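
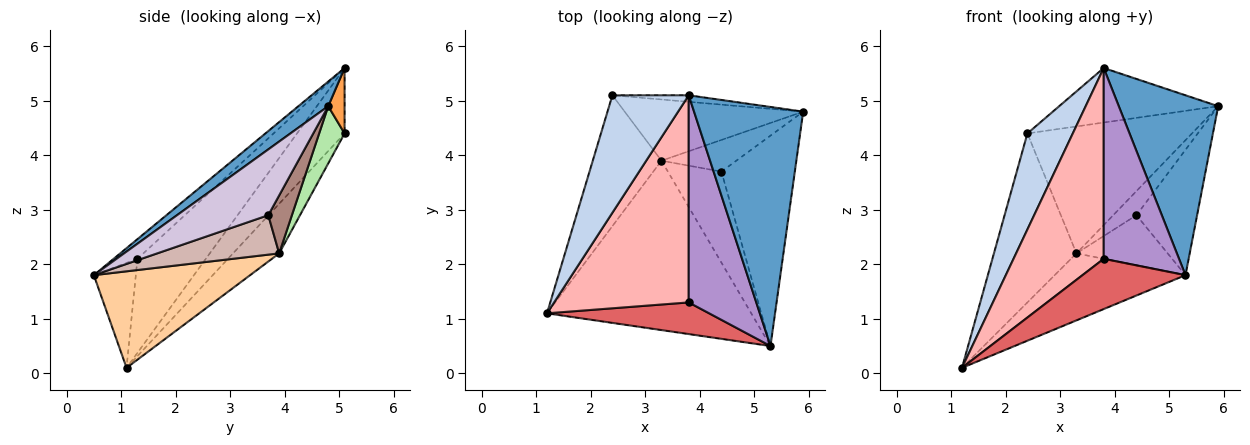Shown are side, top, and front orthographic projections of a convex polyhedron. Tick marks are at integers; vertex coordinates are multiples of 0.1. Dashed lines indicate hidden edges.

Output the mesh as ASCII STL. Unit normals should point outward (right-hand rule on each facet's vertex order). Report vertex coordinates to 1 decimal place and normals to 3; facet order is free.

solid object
 facet normal 0.178 -0.592 0.786
  outer loop
   vertex 3.8 5.1 5.6
   vertex 5.3 0.5 1.8
   vertex 5.9 4.8 4.9
  endloop
 endfacet
 facet normal -0.553 -0.528 0.645
  outer loop
   vertex 2.4 5.1 4.4
   vertex 1.2 1.1 0.1
   vertex 3.8 5.1 5.6
  endloop
 endfacet
 facet normal 0.102 0.988 -0.119
  outer loop
   vertex 2.4 5.1 4.4
   vertex 3.8 5.1 5.6
   vertex 5.9 4.8 4.9
  endloop
 endfacet
 facet normal 0.402 0.337 -0.851
  outer loop
   vertex 3.3 3.9 2.2
   vertex 5.3 0.5 1.8
   vertex 1.2 1.1 0.1
  endloop
 endfacet
 facet normal -0.404 0.723 -0.560
  outer loop
   vertex 3.3 3.9 2.2
   vertex 1.2 1.1 0.1
   vertex 2.4 5.1 4.4
  endloop
 endfacet
 facet normal 0.138 0.892 -0.430
  outer loop
   vertex 3.3 3.9 2.2
   vertex 2.4 5.1 4.4
   vertex 5.9 4.8 4.9
  endloop
 endfacet
 facet normal -0.326 -0.800 0.504
  outer loop
   vertex 3.8 1.3 2.1
   vertex 1.2 1.1 0.1
   vertex 5.3 0.5 1.8
  endloop
 endfacet
 facet normal -0.457 -0.603 0.654
  outer loop
   vertex 3.8 1.3 2.1
   vertex 3.8 5.1 5.6
   vertex 1.2 1.1 0.1
  endloop
 endfacet
 facet normal -0.209 -0.662 0.719
  outer loop
   vertex 3.8 1.3 2.1
   vertex 5.3 0.5 1.8
   vertex 3.8 5.1 5.6
  endloop
 endfacet
 facet normal 0.610 0.406 -0.681
  outer loop
   vertex 4.4 3.7 2.9
   vertex 5.9 4.8 4.9
   vertex 5.3 0.5 1.8
  endloop
 endfacet
 facet normal 0.525 0.516 -0.677
  outer loop
   vertex 4.4 3.7 2.9
   vertex 3.3 3.9 2.2
   vertex 5.9 4.8 4.9
  endloop
 endfacet
 facet normal 0.542 0.405 -0.736
  outer loop
   vertex 4.4 3.7 2.9
   vertex 5.3 0.5 1.8
   vertex 3.3 3.9 2.2
  endloop
 endfacet
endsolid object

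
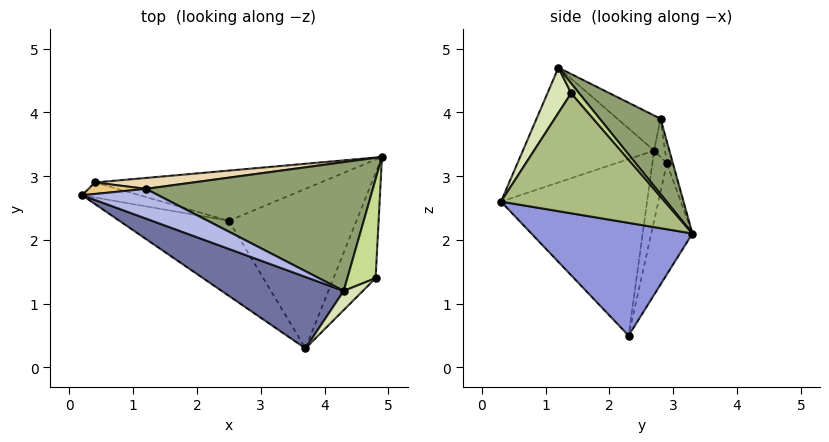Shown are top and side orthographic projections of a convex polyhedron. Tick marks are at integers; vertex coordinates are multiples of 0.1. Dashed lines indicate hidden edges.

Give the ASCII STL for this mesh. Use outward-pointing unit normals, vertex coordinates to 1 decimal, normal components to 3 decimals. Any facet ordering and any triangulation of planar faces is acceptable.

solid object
 facet normal -0.430 -0.779 0.457
  outer loop
   vertex 4.3 1.2 4.7
   vertex 0.2 2.7 3.4
   vertex 3.7 0.3 2.6
  endloop
 endfacet
 facet normal -0.582 -0.728 -0.361
  outer loop
   vertex 2.5 2.3 0.5
   vertex 3.7 0.3 2.6
   vertex 0.2 2.7 3.4
  endloop
 endfacet
 facet normal 0.617 -0.363 -0.698
  outer loop
   vertex 2.5 2.3 0.5
   vertex 4.9 3.3 2.1
   vertex 3.7 0.3 2.6
  endloop
 endfacet
 facet normal -0.394 -0.336 0.855
  outer loop
   vertex 1.2 2.8 3.9
   vertex 0.2 2.7 3.4
   vertex 4.3 1.2 4.7
  endloop
 endfacet
 facet normal 0.214 0.735 0.643
  outer loop
   vertex 1.2 2.8 3.9
   vertex 4.3 1.2 4.7
   vertex 4.9 3.3 2.1
  endloop
 endfacet
 facet normal 0.866 -0.397 -0.304
  outer loop
   vertex 4.8 1.4 4.3
   vertex 3.7 0.3 2.6
   vertex 4.9 3.3 2.1
  endloop
 endfacet
 facet normal 0.221 0.733 0.643
  outer loop
   vertex 4.8 1.4 4.3
   vertex 4.9 3.3 2.1
   vertex 4.3 1.2 4.7
  endloop
 endfacet
 facet normal 0.505 -0.836 0.214
  outer loop
   vertex 4.8 1.4 4.3
   vertex 4.3 1.2 4.7
   vertex 3.7 0.3 2.6
  endloop
 endfacet
 facet normal -0.766 0.139 -0.627
  outer loop
   vertex 0.4 2.9 3.2
   vertex 2.5 2.3 0.5
   vertex 0.2 2.7 3.4
  endloop
 endfacet
 facet normal -0.164 0.928 -0.334
  outer loop
   vertex 0.4 2.9 3.2
   vertex 4.9 3.3 2.1
   vertex 2.5 2.3 0.5
  endloop
 endfacet
 facet normal -0.324 0.811 0.487
  outer loop
   vertex 0.4 2.9 3.2
   vertex 0.2 2.7 3.4
   vertex 1.2 2.8 3.9
  endloop
 endfacet
 facet normal -0.041 0.981 0.188
  outer loop
   vertex 0.4 2.9 3.2
   vertex 1.2 2.8 3.9
   vertex 4.9 3.3 2.1
  endloop
 endfacet
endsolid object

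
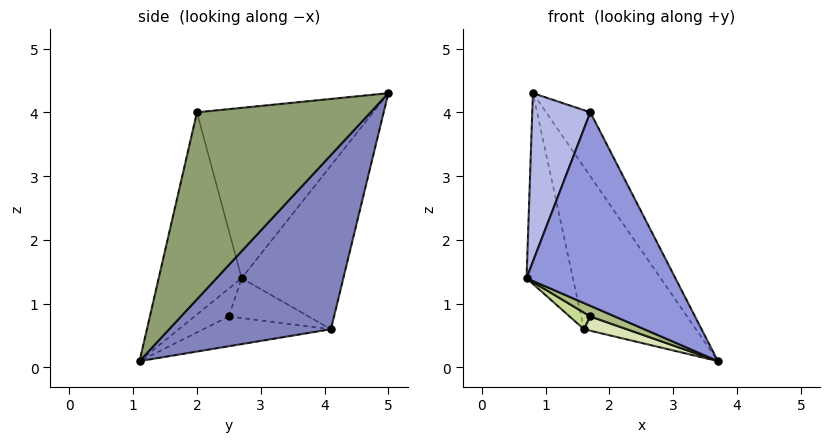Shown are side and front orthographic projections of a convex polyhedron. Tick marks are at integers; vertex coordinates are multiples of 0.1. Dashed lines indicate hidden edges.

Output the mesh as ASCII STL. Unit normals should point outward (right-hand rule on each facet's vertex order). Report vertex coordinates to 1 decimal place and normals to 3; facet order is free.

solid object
 facet normal -0.872 0.398 -0.285
  outer loop
   vertex 1.6 4.1 0.6
   vertex 0.7 2.7 1.4
   vertex 0.8 5.0 4.3
  endloop
 endfacet
 facet normal 0.822 0.569 0.039
  outer loop
   vertex 1.6 4.1 0.6
   vertex 0.8 5.0 4.3
   vertex 3.7 1.1 0.1
  endloop
 endfacet
 facet normal -0.486 -0.873 -0.048
  outer loop
   vertex 1.7 2.0 4.0
   vertex 0.7 2.7 1.4
   vertex 3.7 1.1 0.1
  endloop
 endfacet
 facet normal -0.914 -0.301 0.271
  outer loop
   vertex 1.7 2.0 4.0
   vertex 0.8 5.0 4.3
   vertex 0.7 2.7 1.4
  endloop
 endfacet
 facet normal 0.887 0.226 0.403
  outer loop
   vertex 1.7 2.0 4.0
   vertex 3.7 1.1 0.1
   vertex 0.8 5.0 4.3
  endloop
 endfacet
 facet normal -0.531 -0.379 -0.758
  outer loop
   vertex 1.7 2.5 0.8
   vertex 3.7 1.1 0.1
   vertex 0.7 2.7 1.4
  endloop
 endfacet
 facet normal -0.530 -0.138 -0.837
  outer loop
   vertex 1.7 2.5 0.8
   vertex 0.7 2.7 1.4
   vertex 1.6 4.1 0.6
  endloop
 endfacet
 facet normal -0.412 -0.138 -0.901
  outer loop
   vertex 1.7 2.5 0.8
   vertex 1.6 4.1 0.6
   vertex 3.7 1.1 0.1
  endloop
 endfacet
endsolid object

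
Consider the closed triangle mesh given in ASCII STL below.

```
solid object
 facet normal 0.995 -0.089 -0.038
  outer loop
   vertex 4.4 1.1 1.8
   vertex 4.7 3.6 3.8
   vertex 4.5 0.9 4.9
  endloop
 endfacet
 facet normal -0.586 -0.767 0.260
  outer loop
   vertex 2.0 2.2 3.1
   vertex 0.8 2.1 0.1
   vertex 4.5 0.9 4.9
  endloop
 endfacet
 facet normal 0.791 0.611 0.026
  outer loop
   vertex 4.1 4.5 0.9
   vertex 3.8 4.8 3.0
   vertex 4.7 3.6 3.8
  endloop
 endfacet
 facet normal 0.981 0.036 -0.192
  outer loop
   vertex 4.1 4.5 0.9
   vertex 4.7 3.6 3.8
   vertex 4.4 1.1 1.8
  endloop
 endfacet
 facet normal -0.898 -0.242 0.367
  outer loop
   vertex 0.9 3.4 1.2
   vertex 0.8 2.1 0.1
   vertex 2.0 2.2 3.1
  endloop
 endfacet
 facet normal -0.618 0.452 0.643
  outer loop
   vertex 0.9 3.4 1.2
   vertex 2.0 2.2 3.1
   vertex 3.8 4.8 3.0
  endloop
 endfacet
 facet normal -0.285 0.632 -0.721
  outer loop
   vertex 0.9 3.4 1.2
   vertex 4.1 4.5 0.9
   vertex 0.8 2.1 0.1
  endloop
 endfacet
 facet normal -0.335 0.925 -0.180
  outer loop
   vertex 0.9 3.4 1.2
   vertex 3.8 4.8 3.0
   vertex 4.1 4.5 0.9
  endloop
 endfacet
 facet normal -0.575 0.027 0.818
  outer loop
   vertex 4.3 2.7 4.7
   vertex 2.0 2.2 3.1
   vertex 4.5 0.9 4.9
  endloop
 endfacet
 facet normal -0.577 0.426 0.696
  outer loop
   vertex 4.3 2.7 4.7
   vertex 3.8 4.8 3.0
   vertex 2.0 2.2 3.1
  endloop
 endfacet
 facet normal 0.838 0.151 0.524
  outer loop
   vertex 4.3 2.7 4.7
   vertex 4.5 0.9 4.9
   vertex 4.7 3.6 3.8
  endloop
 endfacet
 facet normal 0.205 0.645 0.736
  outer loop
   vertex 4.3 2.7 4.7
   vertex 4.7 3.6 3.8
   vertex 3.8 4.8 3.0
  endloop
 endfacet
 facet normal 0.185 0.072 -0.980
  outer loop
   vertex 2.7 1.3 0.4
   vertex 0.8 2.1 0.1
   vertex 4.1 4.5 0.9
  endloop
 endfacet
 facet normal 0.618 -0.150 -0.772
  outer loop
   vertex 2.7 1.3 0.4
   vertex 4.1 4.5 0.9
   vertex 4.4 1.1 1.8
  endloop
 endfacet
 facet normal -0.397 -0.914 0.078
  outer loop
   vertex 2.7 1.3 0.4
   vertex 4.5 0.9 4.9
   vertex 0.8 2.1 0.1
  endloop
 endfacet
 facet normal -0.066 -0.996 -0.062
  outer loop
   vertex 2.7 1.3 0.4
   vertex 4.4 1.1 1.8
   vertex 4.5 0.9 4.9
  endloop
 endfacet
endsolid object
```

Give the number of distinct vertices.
10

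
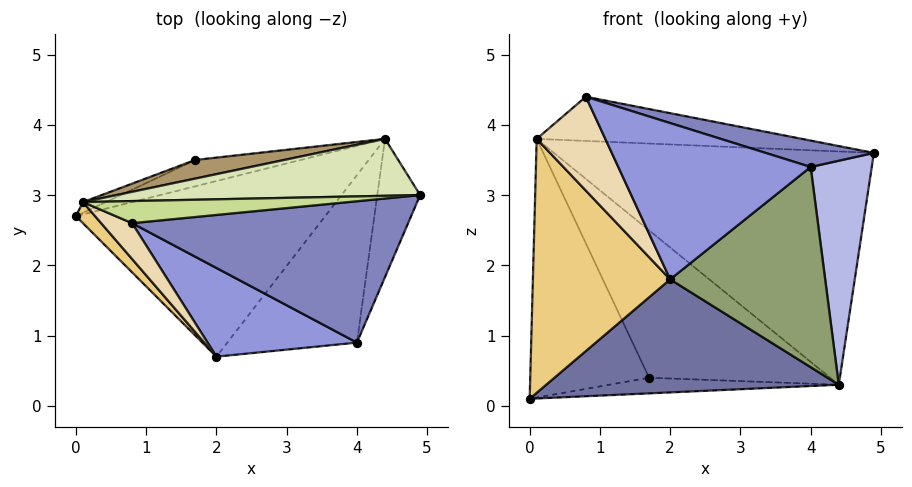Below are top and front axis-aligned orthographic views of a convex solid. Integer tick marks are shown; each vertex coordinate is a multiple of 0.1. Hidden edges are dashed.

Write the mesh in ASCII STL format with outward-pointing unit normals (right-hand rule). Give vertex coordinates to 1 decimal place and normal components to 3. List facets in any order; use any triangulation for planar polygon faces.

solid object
 facet normal 0.171 -0.533 -0.828
  outer loop
   vertex 4.4 3.8 0.3
   vertex 2.0 0.7 1.8
   vertex 0.0 2.7 0.1
  endloop
 endfacet
 facet normal 0.205 -0.180 0.962
  outer loop
   vertex 4.0 0.9 3.4
   vertex 4.9 3.0 3.6
   vertex 0.8 2.6 4.4
  endloop
 endfacet
 facet normal -0.294 -0.831 0.472
  outer loop
   vertex 4.0 0.9 3.4
   vertex 0.8 2.6 4.4
   vertex 2.0 0.7 1.8
  endloop
 endfacet
 facet normal 0.903 -0.366 -0.225
  outer loop
   vertex 4.0 0.9 3.4
   vertex 4.4 3.8 0.3
   vertex 4.9 3.0 3.6
  endloop
 endfacet
 facet normal 0.508 -0.661 -0.553
  outer loop
   vertex 4.0 0.9 3.4
   vertex 2.0 0.7 1.8
   vertex 4.4 3.8 0.3
  endloop
 endfacet
 facet normal -0.088 0.509 -0.856
  outer loop
   vertex 1.7 3.5 0.4
   vertex 4.4 3.8 0.3
   vertex 0.0 2.7 0.1
  endloop
 endfacet
 facet normal 0.000 0.894 0.447
  outer loop
   vertex 0.1 2.9 3.8
   vertex 0.8 2.6 4.4
   vertex 4.9 3.0 3.6
  endloop
 endfacet
 facet normal -0.010 0.971 0.237
  outer loop
   vertex 0.1 2.9 3.8
   vertex 4.9 3.0 3.6
   vertex 4.4 3.8 0.3
  endloop
 endfacet
 facet normal -0.105 0.987 0.125
  outer loop
   vertex 0.1 2.9 3.8
   vertex 4.4 3.8 0.3
   vertex 1.7 3.5 0.4
  endloop
 endfacet
 facet normal -0.420 0.907 -0.038
  outer loop
   vertex 0.1 2.9 3.8
   vertex 1.7 3.5 0.4
   vertex 0.0 2.7 0.1
  endloop
 endfacet
 facet normal -0.730 -0.682 0.057
  outer loop
   vertex 0.1 2.9 3.8
   vertex 0.0 2.7 0.1
   vertex 2.0 0.7 1.8
  endloop
 endfacet
 facet normal -0.577 -0.763 0.291
  outer loop
   vertex 0.1 2.9 3.8
   vertex 2.0 0.7 1.8
   vertex 0.8 2.6 4.4
  endloop
 endfacet
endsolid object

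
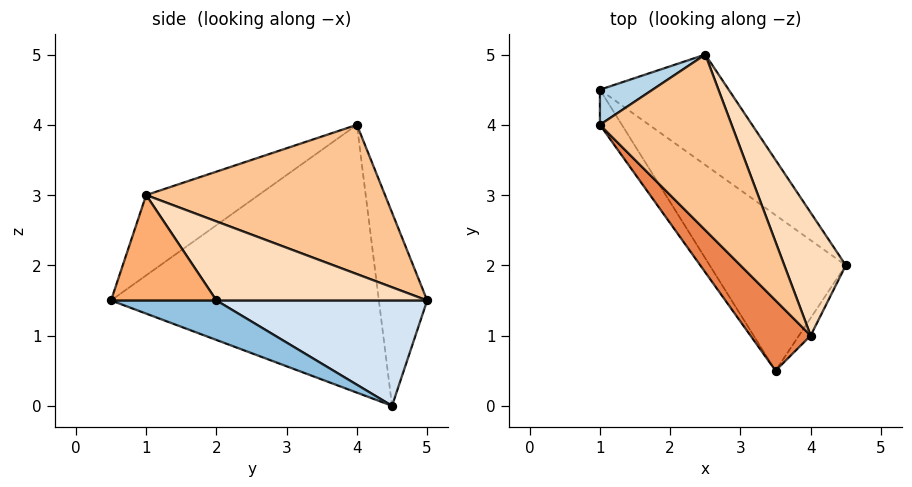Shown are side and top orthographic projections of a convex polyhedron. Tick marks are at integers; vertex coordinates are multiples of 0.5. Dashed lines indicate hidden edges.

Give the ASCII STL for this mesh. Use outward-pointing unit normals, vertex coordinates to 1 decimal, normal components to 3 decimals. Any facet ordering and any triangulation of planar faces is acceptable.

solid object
 facet normal -0.834 -0.547 -0.068
  outer loop
   vertex 1.0 4.5 0.0
   vertex 3.5 0.5 1.5
   vertex 1.0 4.0 4.0
  endloop
 endfacet
 facet normal 0.274 -0.183 -0.944
  outer loop
   vertex 1.0 4.5 0.0
   vertex 4.5 2.0 1.5
   vertex 3.5 0.5 1.5
  endloop
 endfacet
 facet normal -0.414 0.903 0.113
  outer loop
   vertex 2.5 5.0 1.5
   vertex 1.0 4.5 0.0
   vertex 1.0 4.0 4.0
  endloop
 endfacet
 facet normal 0.583 0.389 -0.713
  outer loop
   vertex 2.5 5.0 1.5
   vertex 4.5 2.0 1.5
   vertex 1.0 4.5 0.0
  endloop
 endfacet
 facet normal -0.566 -0.707 0.424
  outer loop
   vertex 4.0 1.0 3.0
   vertex 1.0 4.0 4.0
   vertex 3.5 0.5 1.5
  endloop
 endfacet
 facet normal 0.829 -0.552 -0.092
  outer loop
   vertex 4.0 1.0 3.0
   vertex 3.5 0.5 1.5
   vertex 4.5 2.0 1.5
  endloop
 endfacet
 facet normal 0.663 0.468 0.585
  outer loop
   vertex 4.0 1.0 3.0
   vertex 2.5 5.0 1.5
   vertex 1.0 4.0 4.0
  endloop
 endfacet
 facet normal 0.699 0.466 0.543
  outer loop
   vertex 4.0 1.0 3.0
   vertex 4.5 2.0 1.5
   vertex 2.5 5.0 1.5
  endloop
 endfacet
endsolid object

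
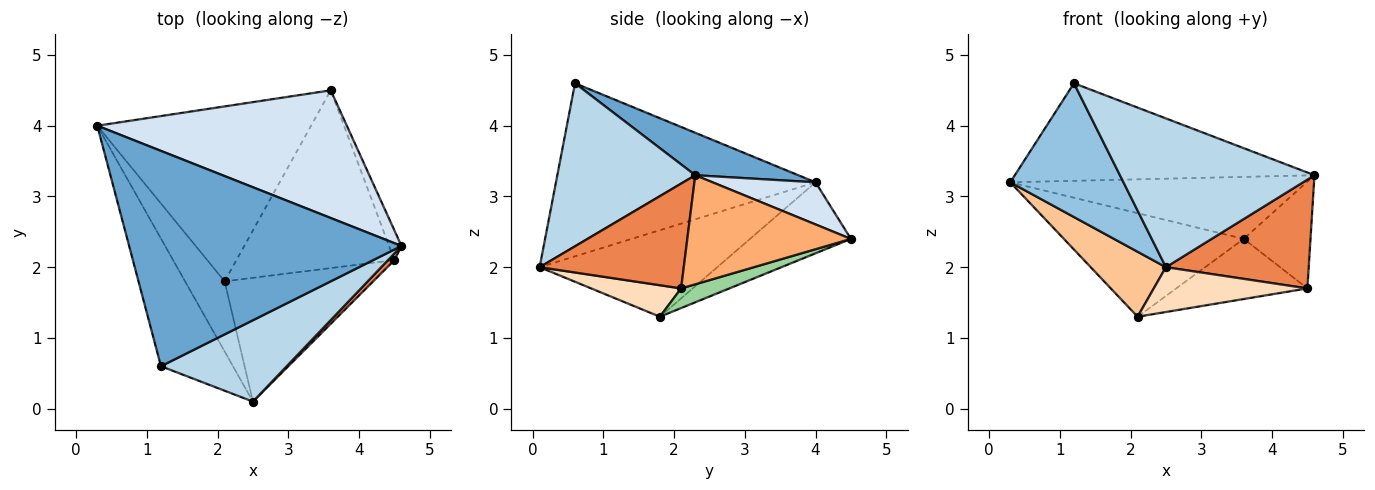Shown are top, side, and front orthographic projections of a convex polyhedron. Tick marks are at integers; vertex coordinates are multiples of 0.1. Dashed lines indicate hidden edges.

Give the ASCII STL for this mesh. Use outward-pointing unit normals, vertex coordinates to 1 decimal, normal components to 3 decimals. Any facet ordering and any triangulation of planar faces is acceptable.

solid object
 facet normal 0.141 0.409 0.902
  outer loop
   vertex 1.2 0.6 4.6
   vertex 4.6 2.3 3.3
   vertex 0.3 4.0 3.2
  endloop
 endfacet
 facet normal -0.856 -0.373 -0.356
  outer loop
   vertex 2.5 0.1 2.0
   vertex 1.2 0.6 4.6
   vertex 0.3 4.0 3.2
  endloop
 endfacet
 facet normal 0.528 -0.745 0.407
  outer loop
   vertex 2.5 0.1 2.0
   vertex 4.6 2.3 3.3
   vertex 1.2 0.6 4.6
  endloop
 endfacet
 facet normal 0.150 0.432 0.889
  outer loop
   vertex 3.6 4.5 2.4
   vertex 0.3 4.0 3.2
   vertex 4.6 2.3 3.3
  endloop
 endfacet
 facet normal 0.710 -0.703 0.044
  outer loop
   vertex 4.5 2.1 1.7
   vertex 4.6 2.3 3.3
   vertex 2.5 0.1 2.0
  endloop
 endfacet
 facet normal 0.921 0.376 -0.105
  outer loop
   vertex 4.5 2.1 1.7
   vertex 3.6 4.5 2.4
   vertex 4.6 2.3 3.3
  endloop
 endfacet
 facet normal -0.849 -0.359 -0.388
  outer loop
   vertex 2.1 1.8 1.3
   vertex 2.5 0.1 2.0
   vertex 0.3 4.0 3.2
  endloop
 endfacet
 facet normal 0.195 -0.334 -0.922
  outer loop
   vertex 2.1 1.8 1.3
   vertex 4.5 2.1 1.7
   vertex 2.5 0.1 2.0
  endloop
 endfacet
 facet normal -0.275 0.490 -0.827
  outer loop
   vertex 2.1 1.8 1.3
   vertex 0.3 4.0 3.2
   vertex 3.6 4.5 2.4
  endloop
 endfacet
 facet normal 0.117 0.318 -0.941
  outer loop
   vertex 2.1 1.8 1.3
   vertex 3.6 4.5 2.4
   vertex 4.5 2.1 1.7
  endloop
 endfacet
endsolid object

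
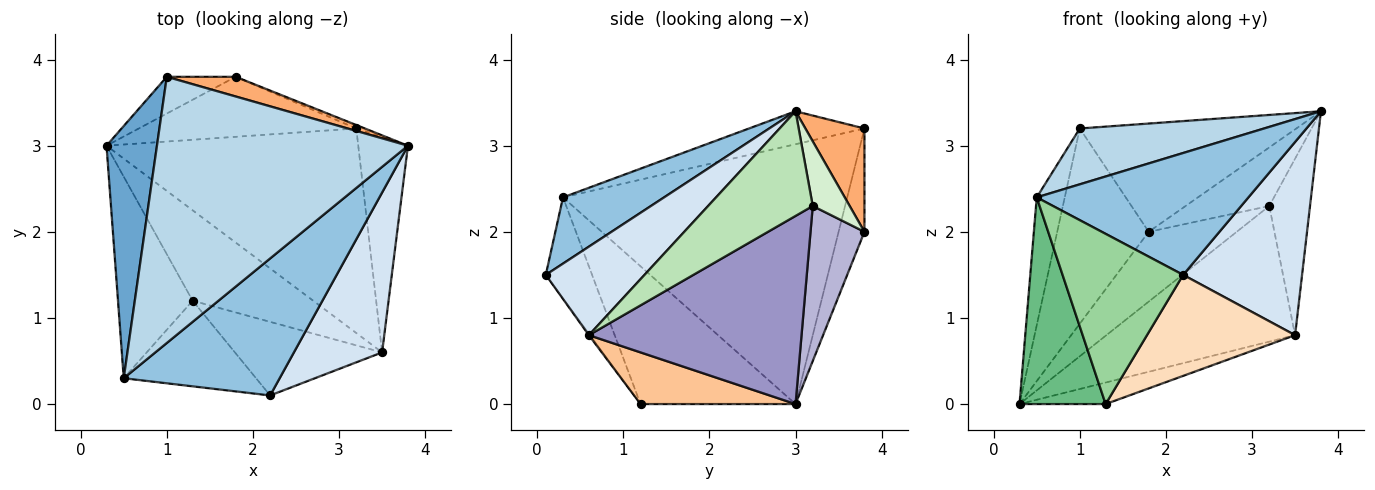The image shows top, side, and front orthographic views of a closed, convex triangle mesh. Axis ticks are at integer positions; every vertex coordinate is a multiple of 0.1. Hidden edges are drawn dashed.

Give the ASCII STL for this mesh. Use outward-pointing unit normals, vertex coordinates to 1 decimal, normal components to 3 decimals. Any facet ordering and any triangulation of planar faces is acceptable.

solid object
 facet normal -0.977 0.096 0.190
  outer loop
   vertex 0.5 0.3 2.4
   vertex 1.0 3.8 3.2
   vertex 0.3 3.0 0.0
  endloop
 endfacet
 facet normal 0.303 -0.633 0.712
  outer loop
   vertex 0.5 0.3 2.4
   vertex 2.2 0.1 1.5
   vertex 3.8 3.0 3.4
  endloop
 endfacet
 facet normal -0.128 -0.204 0.971
  outer loop
   vertex 0.5 0.3 2.4
   vertex 3.8 3.0 3.4
   vertex 1.0 3.8 3.2
  endloop
 endfacet
 facet normal 0.539 -0.649 0.537
  outer loop
   vertex 3.5 0.6 0.8
   vertex 3.8 3.0 3.4
   vertex 2.2 0.1 1.5
  endloop
 endfacet
 facet normal -0.267 0.947 -0.178
  outer loop
   vertex 1.8 3.8 2.0
   vertex 0.3 3.0 0.0
   vertex 1.0 3.8 3.2
  endloop
 endfacet
 facet normal 0.259 0.950 0.173
  outer loop
   vertex 1.8 3.8 2.0
   vertex 1.0 3.8 3.2
   vertex 3.8 3.0 3.4
  endloop
 endfacet
 facet normal 0.385 0.214 -0.898
  outer loop
   vertex 1.3 1.2 0.0
   vertex 0.3 3.0 0.0
   vertex 3.5 0.6 0.8
  endloop
 endfacet
 facet normal -0.006 -0.808 -0.589
  outer loop
   vertex 1.3 1.2 0.0
   vertex 3.5 0.6 0.8
   vertex 2.2 0.1 1.5
  endloop
 endfacet
 facet normal -0.790 -0.439 -0.428
  outer loop
   vertex 1.3 1.2 0.0
   vertex 0.5 0.3 2.4
   vertex 0.3 3.0 0.0
  endloop
 endfacet
 facet normal -0.324 -0.845 -0.425
  outer loop
   vertex 1.3 1.2 0.0
   vertex 2.2 0.1 1.5
   vertex 0.5 0.3 2.4
  endloop
 endfacet
 facet normal 0.852 0.332 -0.405
  outer loop
   vertex 3.2 3.2 2.3
   vertex 3.8 3.0 3.4
   vertex 3.5 0.6 0.8
  endloop
 endfacet
 facet normal 0.403 0.914 -0.054
  outer loop
   vertex 3.2 3.2 2.3
   vertex 1.8 3.8 2.0
   vertex 3.8 3.0 3.4
  endloop
 endfacet
 facet normal 0.529 0.469 -0.707
  outer loop
   vertex 3.2 3.2 2.3
   vertex 3.5 0.6 0.8
   vertex 0.3 3.0 0.0
  endloop
 endfacet
 facet normal 0.421 0.688 -0.591
  outer loop
   vertex 3.2 3.2 2.3
   vertex 0.3 3.0 0.0
   vertex 1.8 3.8 2.0
  endloop
 endfacet
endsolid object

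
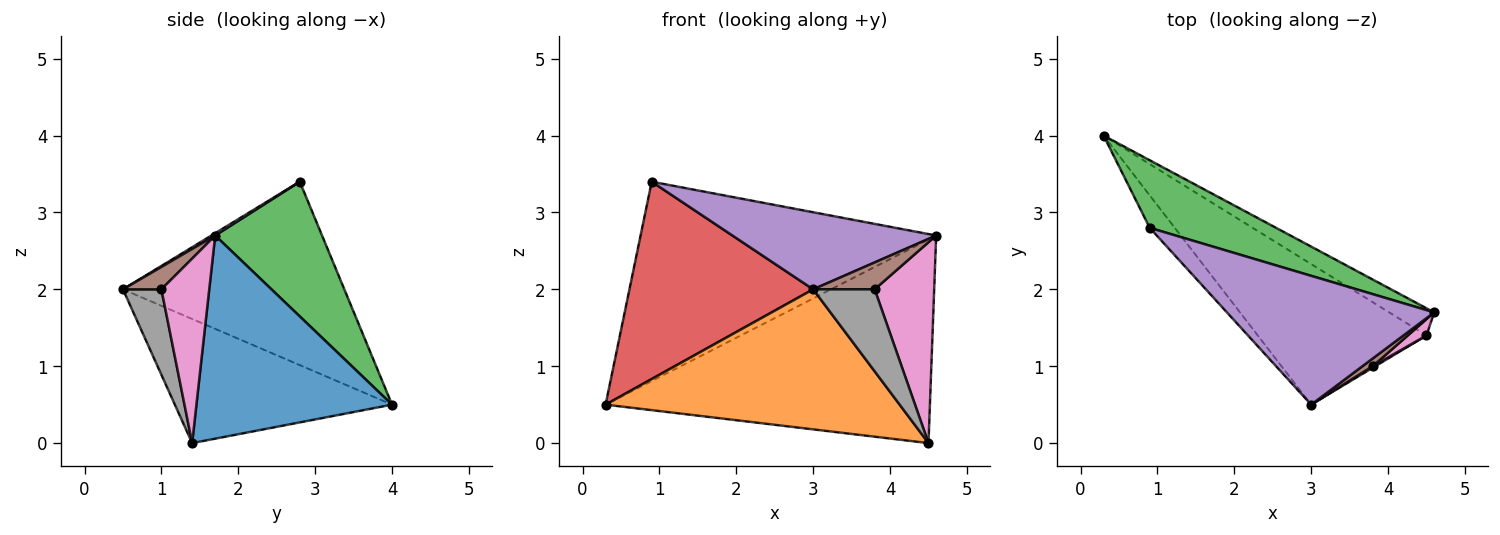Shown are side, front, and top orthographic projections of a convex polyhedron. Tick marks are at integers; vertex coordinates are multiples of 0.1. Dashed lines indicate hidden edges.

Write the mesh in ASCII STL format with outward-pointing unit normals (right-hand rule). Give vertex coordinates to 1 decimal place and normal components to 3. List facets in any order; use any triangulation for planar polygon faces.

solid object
 facet normal 0.513 0.851 -0.114
  outer loop
   vertex 4.5 1.4 0.0
   vertex 0.3 4.0 0.5
   vertex 4.6 1.7 2.7
  endloop
 endfacet
 facet normal -0.462 -0.626 -0.628
  outer loop
   vertex 4.5 1.4 0.0
   vertex 3.0 0.5 2.0
   vertex 0.3 4.0 0.5
  endloop
 endfacet
 facet normal 0.324 0.896 0.304
  outer loop
   vertex 0.9 2.8 3.4
   vertex 4.6 1.7 2.7
   vertex 0.3 4.0 0.5
  endloop
 endfacet
 facet normal -0.765 -0.635 -0.104
  outer loop
   vertex 0.9 2.8 3.4
   vertex 0.3 4.0 0.5
   vertex 3.0 0.5 2.0
  endloop
 endfacet
 facet normal 0.010 -0.513 0.858
  outer loop
   vertex 0.9 2.8 3.4
   vertex 3.0 0.5 2.0
   vertex 4.6 1.7 2.7
  endloop
 endfacet
 facet normal 0.515 -0.824 0.235
  outer loop
   vertex 3.8 1.0 2.0
   vertex 4.6 1.7 2.7
   vertex 3.0 0.5 2.0
  endloop
 endfacet
 facet normal 0.625 -0.778 0.063
  outer loop
   vertex 3.8 1.0 2.0
   vertex 4.5 1.4 0.0
   vertex 4.6 1.7 2.7
  endloop
 endfacet
 facet normal 0.530 -0.848 0.016
  outer loop
   vertex 3.8 1.0 2.0
   vertex 3.0 0.5 2.0
   vertex 4.5 1.4 0.0
  endloop
 endfacet
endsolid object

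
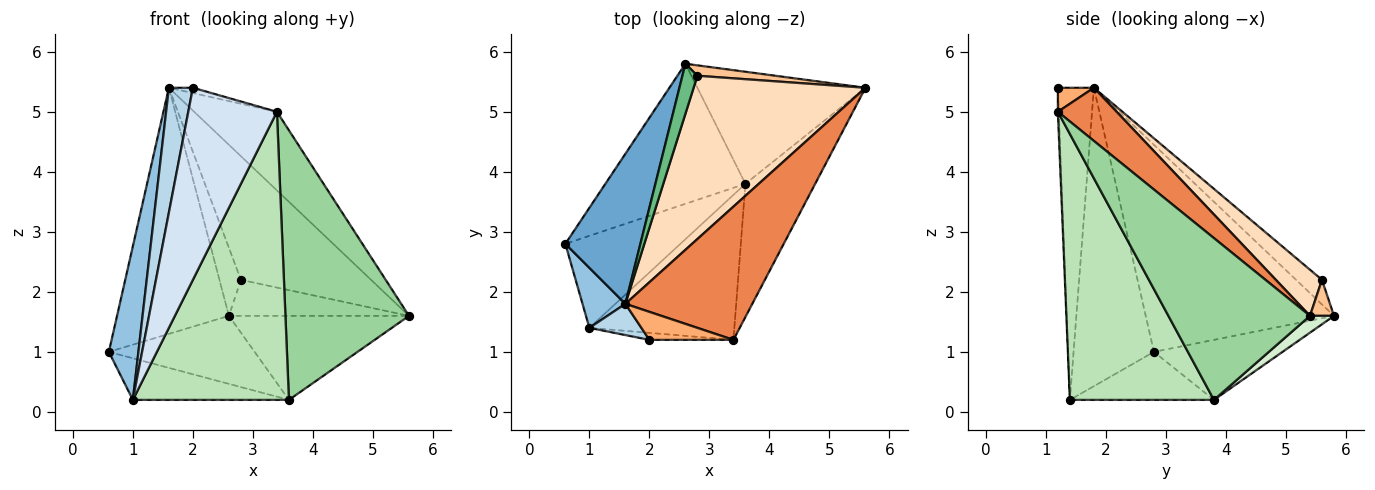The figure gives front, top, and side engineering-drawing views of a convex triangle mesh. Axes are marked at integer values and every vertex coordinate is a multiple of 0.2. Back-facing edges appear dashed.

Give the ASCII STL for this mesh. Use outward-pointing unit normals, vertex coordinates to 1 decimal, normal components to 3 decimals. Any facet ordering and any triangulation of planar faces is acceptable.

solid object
 facet normal -0.821 0.488 0.297
  outer loop
   vertex 1.6 1.8 5.4
   vertex 2.6 5.8 1.6
   vertex 0.6 2.8 1.0
  endloop
 endfacet
 facet normal -0.930 -0.342 0.134
  outer loop
   vertex 1.6 1.8 5.4
   vertex 0.6 2.8 1.0
   vertex 1.0 1.4 0.2
  endloop
 endfacet
 facet normal -0.824 -0.549 0.137
  outer loop
   vertex 1.6 1.8 5.4
   vertex 1.0 1.4 0.2
   vertex 2.0 1.2 5.4
  endloop
 endfacet
 facet normal -0.010 -0.999 -0.036
  outer loop
   vertex 3.4 1.2 5.0
   vertex 2.0 1.2 5.4
   vertex 1.0 1.4 0.2
  endloop
 endfacet
 facet normal 0.339 0.478 0.810
  outer loop
   vertex 3.4 1.2 5.0
   vertex 5.6 5.4 1.6
   vertex 1.6 1.8 5.4
  endloop
 endfacet
 facet normal 0.270 0.180 0.946
  outer loop
   vertex 3.4 1.2 5.0
   vertex 1.6 1.8 5.4
   vertex 2.0 1.2 5.4
  endloop
 endfacet
 facet normal 0.127 0.953 0.275
  outer loop
   vertex 2.8 5.6 2.2
   vertex 5.6 5.4 1.6
   vertex 2.6 5.8 1.6
  endloop
 endfacet
 facet normal 0.209 0.590 0.780
  outer loop
   vertex 2.8 5.6 2.2
   vertex 1.6 1.8 5.4
   vertex 5.6 5.4 1.6
  endloop
 endfacet
 facet normal -0.697 0.578 0.425
  outer loop
   vertex 2.8 5.6 2.2
   vertex 2.6 5.8 1.6
   vertex 1.6 1.8 5.4
  endloop
 endfacet
 facet normal 0.717 -0.625 -0.309
  outer loop
   vertex 3.6 3.8 0.2
   vertex 5.6 5.4 1.6
   vertex 3.4 1.2 5.0
  endloop
 endfacet
 facet normal 0.636 -0.689 -0.347
  outer loop
   vertex 3.6 3.8 0.2
   vertex 3.4 1.2 5.0
   vertex 1.0 1.4 0.2
  endloop
 endfacet
 facet normal 0.080 0.598 -0.797
  outer loop
   vertex 3.6 3.8 0.2
   vertex 2.6 5.8 1.6
   vertex 5.6 5.4 1.6
  endloop
 endfacet
 facet normal -0.360 0.408 -0.839
  outer loop
   vertex 3.6 3.8 0.2
   vertex 0.6 2.8 1.0
   vertex 2.6 5.8 1.6
  endloop
 endfacet
 facet normal -0.355 0.385 -0.852
  outer loop
   vertex 3.6 3.8 0.2
   vertex 1.0 1.4 0.2
   vertex 0.6 2.8 1.0
  endloop
 endfacet
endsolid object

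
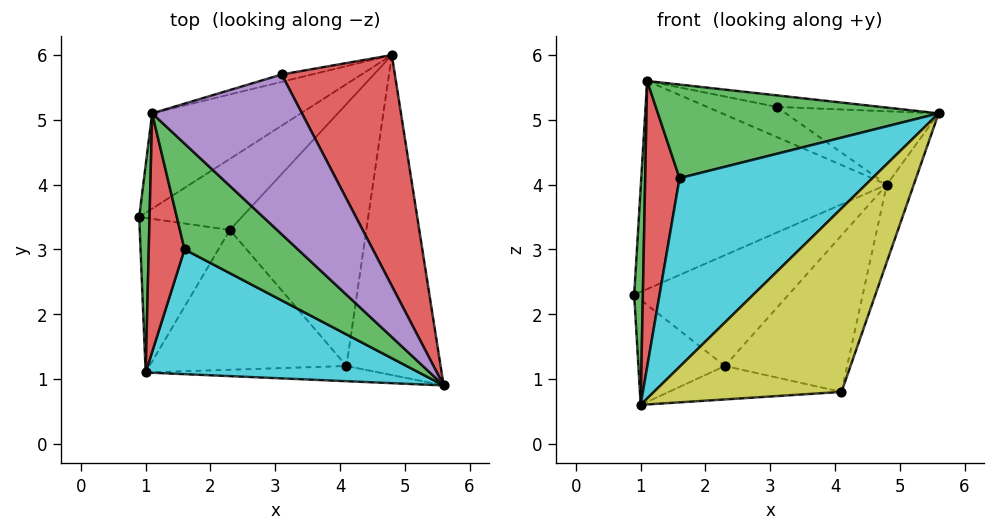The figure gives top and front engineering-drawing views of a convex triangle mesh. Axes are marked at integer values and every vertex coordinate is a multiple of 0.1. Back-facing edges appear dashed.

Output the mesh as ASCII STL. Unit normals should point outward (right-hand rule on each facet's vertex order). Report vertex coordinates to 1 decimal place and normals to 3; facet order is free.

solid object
 facet normal -0.372 0.844 -0.387
  outer loop
   vertex 1.1 5.1 5.6
   vertex 4.8 6.0 4.0
   vertex 0.9 3.5 2.3
  endloop
 endfacet
 facet normal 0.943 0.078 -0.323
  outer loop
   vertex 4.1 1.2 0.8
   vertex 4.8 6.0 4.0
   vertex 5.6 0.9 5.1
  endloop
 endfacet
 facet normal -0.472 -0.584 0.660
  outer loop
   vertex 1.6 3.0 4.1
   vertex 5.6 0.9 5.1
   vertex 1.1 5.1 5.6
  endloop
 endfacet
 facet normal 0.527 0.257 0.810
  outer loop
   vertex 3.1 5.7 5.2
   vertex 5.6 0.9 5.1
   vertex 4.8 6.0 4.0
  endloop
 endfacet
 facet normal 0.175 0.071 0.982
  outer loop
   vertex 3.1 5.7 5.2
   vertex 1.1 5.1 5.6
   vertex 5.6 0.9 5.1
  endloop
 endfacet
 facet normal -0.321 0.920 -0.225
  outer loop
   vertex 3.1 5.7 5.2
   vertex 4.8 6.0 4.0
   vertex 1.1 5.1 5.6
  endloop
 endfacet
 facet normal -0.291 0.805 -0.517
  outer loop
   vertex 2.3 3.3 1.2
   vertex 0.9 3.5 2.3
   vertex 4.8 6.0 4.0
  endloop
 endfacet
 facet normal 0.377 0.475 -0.795
  outer loop
   vertex 2.3 3.3 1.2
   vertex 4.8 6.0 4.0
   vertex 4.1 1.2 0.8
  endloop
 endfacet
 facet normal 0.037 -0.996 -0.083
  outer loop
   vertex 1.0 1.1 0.6
   vertex 4.1 1.2 0.8
   vertex 5.6 0.9 5.1
  endloop
 endfacet
 facet normal -0.499 -0.723 0.478
  outer loop
   vertex 1.0 1.1 0.6
   vertex 5.6 0.9 5.1
   vertex 1.6 3.0 4.1
  endloop
 endfacet
 facet normal -0.495 0.488 -0.719
  outer loop
   vertex 1.0 1.1 0.6
   vertex 0.9 3.5 2.3
   vertex 2.3 3.3 1.2
  endloop
 endfacet
 facet normal 0.055 0.232 -0.971
  outer loop
   vertex 1.0 1.1 0.6
   vertex 2.3 3.3 1.2
   vertex 4.1 1.2 0.8
  endloop
 endfacet
 facet normal -0.984 -0.127 0.121
  outer loop
   vertex 1.0 1.1 0.6
   vertex 1.1 5.1 5.6
   vertex 0.9 3.5 2.3
  endloop
 endfacet
 facet normal -0.794 -0.467 0.390
  outer loop
   vertex 1.0 1.1 0.6
   vertex 1.6 3.0 4.1
   vertex 1.1 5.1 5.6
  endloop
 endfacet
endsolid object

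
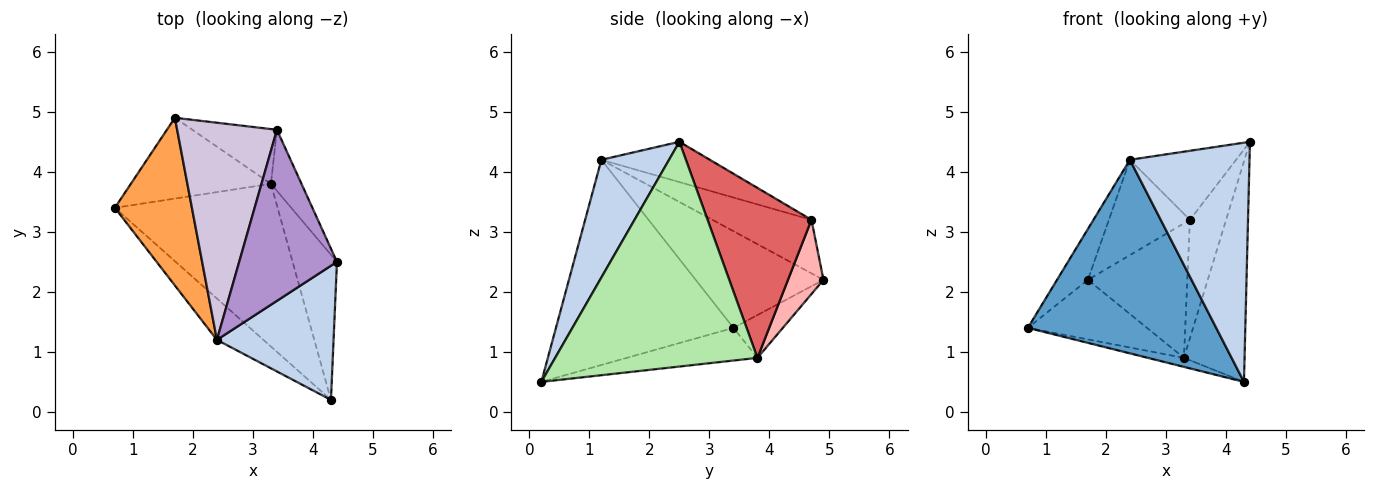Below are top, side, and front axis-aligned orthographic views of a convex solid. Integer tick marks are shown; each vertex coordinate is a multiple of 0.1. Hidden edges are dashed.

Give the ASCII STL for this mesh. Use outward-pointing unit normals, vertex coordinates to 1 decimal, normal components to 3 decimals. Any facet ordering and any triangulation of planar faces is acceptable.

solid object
 facet normal -0.678 -0.719 -0.154
  outer loop
   vertex 2.4 1.2 4.2
   vertex 0.7 3.4 1.4
   vertex 4.3 0.2 0.5
  endloop
 endfacet
 facet normal 0.443 -0.782 0.439
  outer loop
   vertex 2.4 1.2 4.2
   vertex 4.3 0.2 0.5
   vertex 4.4 2.5 4.5
  endloop
 endfacet
 facet normal -0.768 0.186 0.612
  outer loop
   vertex 2.4 1.2 4.2
   vertex 1.7 4.9 2.2
   vertex 0.7 3.4 1.4
  endloop
 endfacet
 facet normal -0.197 0.054 -0.979
  outer loop
   vertex 3.3 3.8 0.9
   vertex 4.3 0.2 0.5
   vertex 0.7 3.4 1.4
  endloop
 endfacet
 facet normal -0.239 0.576 -0.782
  outer loop
   vertex 3.3 3.8 0.9
   vertex 0.7 3.4 1.4
   vertex 1.7 4.9 2.2
  endloop
 endfacet
 facet normal 0.941 0.282 -0.186
  outer loop
   vertex 3.3 3.8 0.9
   vertex 4.4 2.5 4.5
   vertex 4.3 0.2 0.5
  endloop
 endfacet
 facet normal 0.931 0.324 -0.167
  outer loop
   vertex 3.4 4.7 3.2
   vertex 4.4 2.5 4.5
   vertex 3.3 3.8 0.9
  endloop
 endfacet
 facet normal 0.314 0.879 -0.358
  outer loop
   vertex 3.4 4.7 3.2
   vertex 3.3 3.8 0.9
   vertex 1.7 4.9 2.2
  endloop
 endfacet
 facet normal -0.357 0.350 0.866
  outer loop
   vertex 3.4 4.7 3.2
   vertex 2.4 1.2 4.2
   vertex 4.4 2.5 4.5
  endloop
 endfacet
 facet normal -0.441 0.361 0.822
  outer loop
   vertex 3.4 4.7 3.2
   vertex 1.7 4.9 2.2
   vertex 2.4 1.2 4.2
  endloop
 endfacet
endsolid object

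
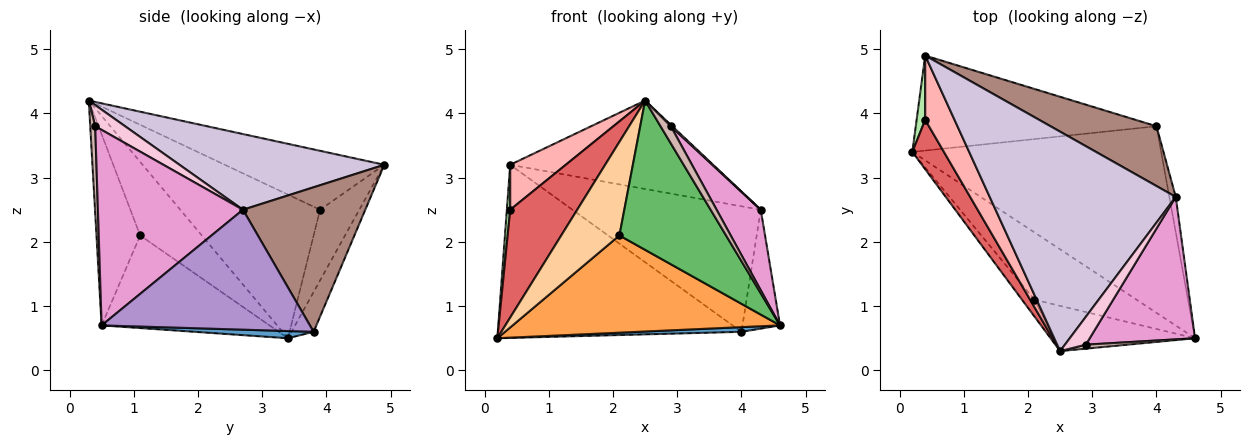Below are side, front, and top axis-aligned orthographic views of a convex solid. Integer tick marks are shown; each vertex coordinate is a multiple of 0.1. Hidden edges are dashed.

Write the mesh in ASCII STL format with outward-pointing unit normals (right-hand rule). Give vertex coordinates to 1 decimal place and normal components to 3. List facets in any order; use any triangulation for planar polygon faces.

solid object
 facet normal 0.029 -0.025 -0.999
  outer loop
   vertex 4.0 3.8 0.6
   vertex 4.6 0.5 0.7
   vertex 0.2 3.4 0.5
  endloop
 endfacet
 facet normal -0.079 0.874 -0.480
  outer loop
   vertex 4.0 3.8 0.6
   vertex 0.2 3.4 0.5
   vertex 0.4 4.9 3.2
  endloop
 endfacet
 facet normal -0.459 -0.731 -0.506
  outer loop
   vertex 2.1 1.1 2.1
   vertex 0.2 3.4 0.5
   vertex 4.6 0.5 0.7
  endloop
 endfacet
 facet normal -0.722 -0.681 -0.122
  outer loop
   vertex 2.1 1.1 2.1
   vertex 2.5 0.3 4.2
   vertex 0.2 3.4 0.5
  endloop
 endfacet
 facet normal -0.365 -0.891 -0.270
  outer loop
   vertex 2.1 1.1 2.1
   vertex 4.6 0.5 0.7
   vertex 2.5 0.3 4.2
  endloop
 endfacet
 facet normal -0.989 -0.084 0.120
  outer loop
   vertex 0.4 3.9 2.5
   vertex 0.4 4.9 3.2
   vertex 0.2 3.4 0.5
  endloop
 endfacet
 facet normal -0.884 -0.424 0.194
  outer loop
   vertex 0.4 3.9 2.5
   vertex 0.2 3.4 0.5
   vertex 2.5 0.3 4.2
  endloop
 endfacet
 facet normal -0.855 -0.298 0.425
  outer loop
   vertex 0.4 3.9 2.5
   vertex 2.5 0.3 4.2
   vertex 0.4 4.9 3.2
  endloop
 endfacet
 facet normal 0.983 0.177 -0.053
  outer loop
   vertex 4.3 2.7 2.5
   vertex 4.6 0.5 0.7
   vertex 4.0 3.8 0.6
  endloop
 endfacet
 facet normal 0.353 0.350 0.868
  outer loop
   vertex 4.3 2.7 2.5
   vertex 0.4 4.9 3.2
   vertex 2.5 0.3 4.2
  endloop
 endfacet
 facet normal 0.506 0.779 0.371
  outer loop
   vertex 4.3 2.7 2.5
   vertex 4.0 3.8 0.6
   vertex 0.4 4.9 3.2
  endloop
 endfacet
 facet normal 0.425 -0.882 0.205
  outer loop
   vertex 2.9 0.4 3.8
   vertex 2.5 0.3 4.2
   vertex 4.6 0.5 0.7
  endloop
 endfacet
 facet normal 0.850 -0.259 0.458
  outer loop
   vertex 2.9 0.4 3.8
   vertex 4.6 0.5 0.7
   vertex 4.3 2.7 2.5
  endloop
 endfacet
 facet normal 0.711 -0.036 0.702
  outer loop
   vertex 2.9 0.4 3.8
   vertex 4.3 2.7 2.5
   vertex 2.5 0.3 4.2
  endloop
 endfacet
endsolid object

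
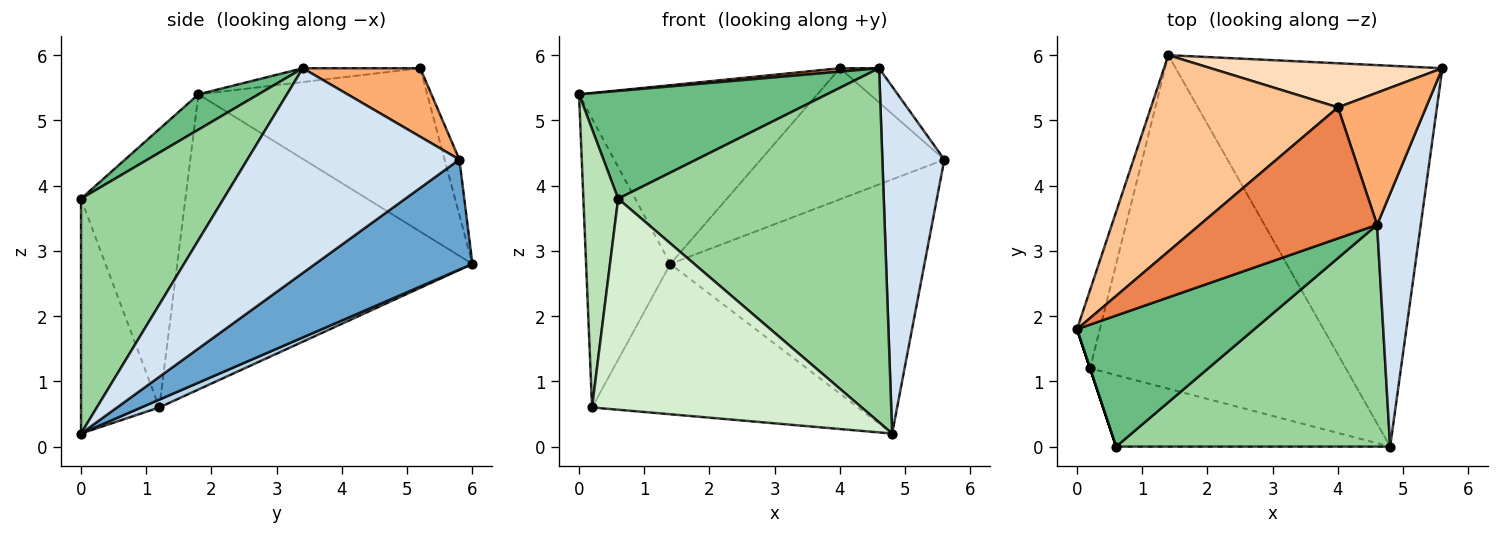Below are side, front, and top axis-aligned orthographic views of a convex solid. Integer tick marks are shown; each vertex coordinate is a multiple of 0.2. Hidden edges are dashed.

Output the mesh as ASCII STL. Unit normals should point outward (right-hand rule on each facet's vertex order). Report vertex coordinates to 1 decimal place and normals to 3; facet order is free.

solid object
 facet normal 0.325 0.525 -0.787
  outer loop
   vertex 1.4 6.0 2.8
   vertex 5.6 5.8 4.4
   vertex 4.8 0.0 0.2
  endloop
 endfacet
 facet normal -0.959 0.274 -0.074
  outer loop
   vertex 0.2 1.2 0.6
   vertex 0.0 1.8 5.4
   vertex 1.4 6.0 2.8
  endloop
 endfacet
 facet normal 0.028 0.411 -0.911
  outer loop
   vertex 0.2 1.2 0.6
   vertex 1.4 6.0 2.8
   vertex 4.8 0.0 0.2
  endloop
 endfacet
 facet normal 0.940 -0.275 0.200
  outer loop
   vertex 4.6 3.4 5.8
   vertex 4.8 0.0 0.2
   vertex 5.6 5.8 4.4
  endloop
 endfacet
 facet normal -0.078 -0.026 0.997
  outer loop
   vertex 4.0 5.2 5.8
   vertex 0.0 1.8 5.4
   vertex 4.6 3.4 5.8
  endloop
 endfacet
 facet normal 0.601 0.200 0.773
  outer loop
   vertex 4.0 5.2 5.8
   vertex 4.6 3.4 5.8
   vertex 5.6 5.8 4.4
  endloop
 endfacet
 facet normal -0.543 0.565 0.621
  outer loop
   vertex 4.0 5.2 5.8
   vertex 1.4 6.0 2.8
   vertex 0.0 1.8 5.4
  endloop
 endfacet
 facet normal -0.076 0.945 0.318
  outer loop
   vertex 4.0 5.2 5.8
   vertex 5.6 5.8 4.4
   vertex 1.4 6.0 2.8
  endloop
 endfacet
 facet normal 0.152 -0.628 0.763
  outer loop
   vertex 0.6 0.0 3.8
   vertex 4.6 3.4 5.8
   vertex 0.0 1.8 5.4
  endloop
 endfacet
 facet normal 0.414 -0.771 0.483
  outer loop
   vertex 0.6 0.0 3.8
   vertex 4.8 0.0 0.2
   vertex 4.6 3.4 5.8
  endloop
 endfacet
 facet normal -0.949 -0.316 0.000
  outer loop
   vertex 0.6 0.0 3.8
   vertex 0.0 1.8 5.4
   vertex 0.2 1.2 0.6
  endloop
 endfacet
 facet normal -0.265 -0.913 -0.309
  outer loop
   vertex 0.6 0.0 3.8
   vertex 0.2 1.2 0.6
   vertex 4.8 0.0 0.2
  endloop
 endfacet
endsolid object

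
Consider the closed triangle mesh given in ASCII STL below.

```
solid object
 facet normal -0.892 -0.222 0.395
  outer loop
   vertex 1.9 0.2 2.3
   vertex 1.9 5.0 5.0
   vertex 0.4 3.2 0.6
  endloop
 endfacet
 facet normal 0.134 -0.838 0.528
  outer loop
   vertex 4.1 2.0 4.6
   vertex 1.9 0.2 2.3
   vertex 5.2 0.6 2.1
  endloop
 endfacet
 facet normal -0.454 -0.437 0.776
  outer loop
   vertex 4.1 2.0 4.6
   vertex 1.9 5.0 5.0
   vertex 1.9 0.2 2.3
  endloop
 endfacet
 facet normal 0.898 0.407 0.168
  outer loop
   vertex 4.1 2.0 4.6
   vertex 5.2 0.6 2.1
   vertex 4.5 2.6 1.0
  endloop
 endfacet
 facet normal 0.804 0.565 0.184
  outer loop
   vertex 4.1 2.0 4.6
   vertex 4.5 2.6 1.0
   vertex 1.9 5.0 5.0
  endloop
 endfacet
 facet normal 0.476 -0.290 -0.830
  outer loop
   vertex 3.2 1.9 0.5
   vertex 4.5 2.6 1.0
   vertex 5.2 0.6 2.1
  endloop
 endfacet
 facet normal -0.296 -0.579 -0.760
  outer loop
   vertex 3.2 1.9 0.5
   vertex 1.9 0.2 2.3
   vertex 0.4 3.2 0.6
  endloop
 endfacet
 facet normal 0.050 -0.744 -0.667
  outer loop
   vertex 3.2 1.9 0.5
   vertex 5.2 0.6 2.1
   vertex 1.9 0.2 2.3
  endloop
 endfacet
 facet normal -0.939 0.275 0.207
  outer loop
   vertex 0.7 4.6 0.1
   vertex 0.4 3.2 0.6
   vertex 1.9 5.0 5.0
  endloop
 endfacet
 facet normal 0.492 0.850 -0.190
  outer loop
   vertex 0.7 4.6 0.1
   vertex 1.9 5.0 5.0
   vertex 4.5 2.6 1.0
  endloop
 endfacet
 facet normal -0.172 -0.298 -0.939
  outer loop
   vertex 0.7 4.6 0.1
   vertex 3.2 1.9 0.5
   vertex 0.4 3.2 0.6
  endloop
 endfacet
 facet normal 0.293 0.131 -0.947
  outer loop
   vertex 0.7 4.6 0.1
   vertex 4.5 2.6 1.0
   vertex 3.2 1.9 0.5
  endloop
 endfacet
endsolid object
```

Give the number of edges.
18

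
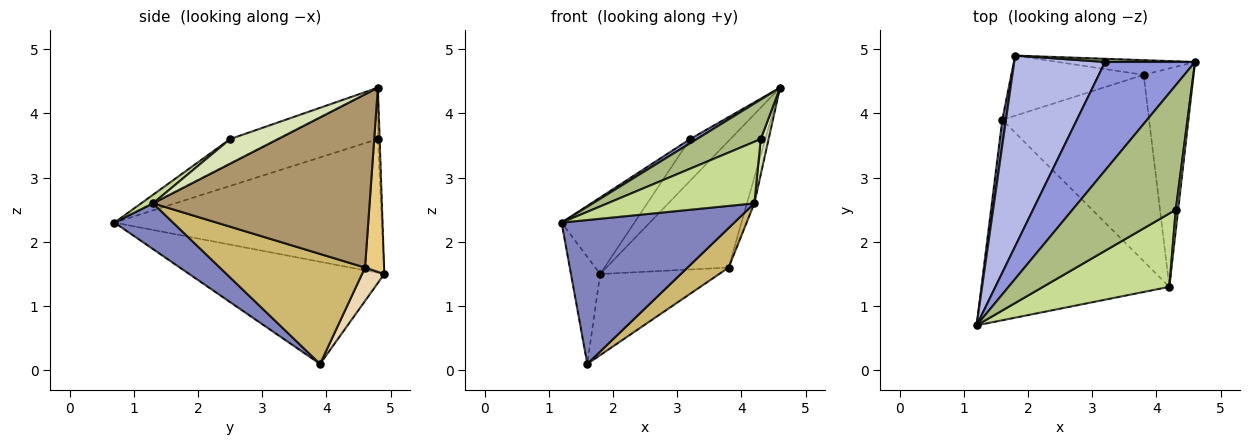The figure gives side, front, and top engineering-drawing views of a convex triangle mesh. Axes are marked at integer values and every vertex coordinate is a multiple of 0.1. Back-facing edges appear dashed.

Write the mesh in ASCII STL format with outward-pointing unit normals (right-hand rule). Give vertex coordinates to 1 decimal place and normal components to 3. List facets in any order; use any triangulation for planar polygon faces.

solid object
 facet normal -0.988 0.148 0.036
  outer loop
   vertex 1.6 3.9 0.1
   vertex 1.2 0.7 2.3
   vertex 1.8 4.9 1.5
  endloop
 endfacet
 facet normal 0.194 -0.572 -0.797
  outer loop
   vertex 4.2 1.3 2.6
   vertex 1.2 0.7 2.3
   vertex 1.6 3.9 0.1
  endloop
 endfacet
 facet normal -0.496 -0.033 0.868
  outer loop
   vertex 3.2 4.8 3.6
   vertex 1.2 0.7 2.3
   vertex 4.6 4.8 4.4
  endloop
 endfacet
 facet normal -0.807 0.220 0.548
  outer loop
   vertex 3.2 4.8 3.6
   vertex 1.8 4.9 1.5
   vertex 1.2 0.7 2.3
  endloop
 endfacet
 facet normal -0.044 0.996 0.077
  outer loop
   vertex 3.2 4.8 3.6
   vertex 4.6 4.8 4.4
   vertex 1.8 4.9 1.5
  endloop
 endfacet
 facet normal -0.219 -0.295 0.930
  outer loop
   vertex 4.3 2.5 3.6
   vertex 4.6 4.8 4.4
   vertex 1.2 0.7 2.3
  endloop
 endfacet
 facet normal 0.052 -0.642 0.765
  outer loop
   vertex 4.3 2.5 3.6
   vertex 1.2 0.7 2.3
   vertex 4.2 1.3 2.6
  endloop
 endfacet
 facet normal 0.982 -0.161 0.095
  outer loop
   vertex 4.3 2.5 3.6
   vertex 4.2 1.3 2.6
   vertex 4.6 4.8 4.4
  endloop
 endfacet
 facet normal 0.960 0.033 -0.277
  outer loop
   vertex 3.8 4.6 1.6
   vertex 4.6 4.8 4.4
   vertex 4.2 1.3 2.6
  endloop
 endfacet
 facet normal 0.591 -0.167 -0.789
  outer loop
   vertex 3.8 4.6 1.6
   vertex 4.2 1.3 2.6
   vertex 1.6 3.9 0.1
  endloop
 endfacet
 facet normal 0.153 0.982 -0.114
  outer loop
   vertex 3.8 4.6 1.6
   vertex 1.8 4.9 1.5
   vertex 4.6 4.8 4.4
  endloop
 endfacet
 facet normal 0.149 0.795 -0.589
  outer loop
   vertex 3.8 4.6 1.6
   vertex 1.6 3.9 0.1
   vertex 1.8 4.9 1.5
  endloop
 endfacet
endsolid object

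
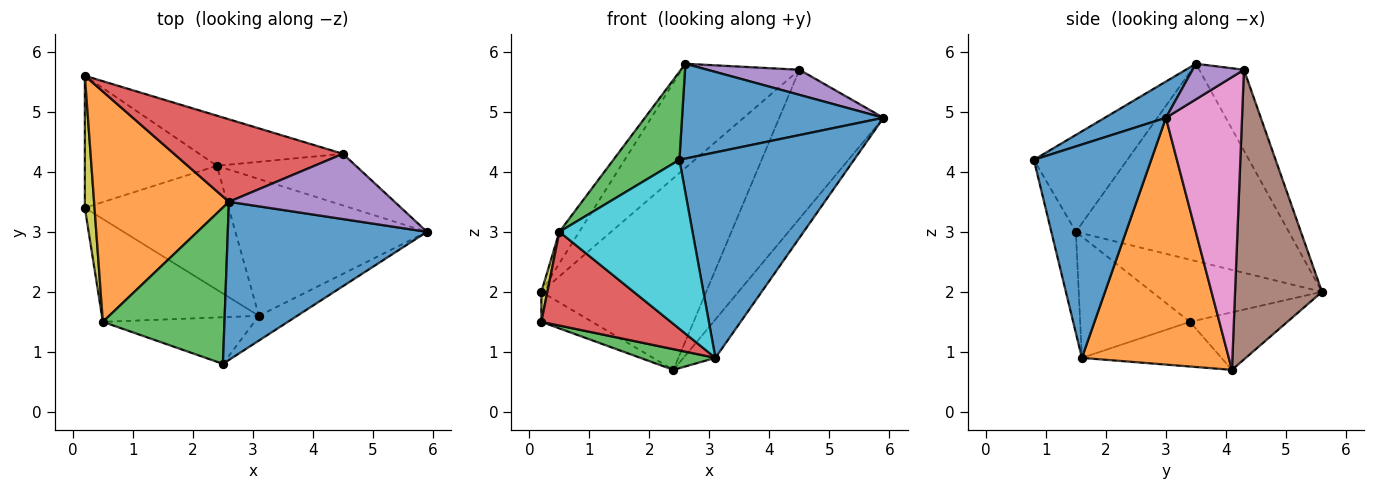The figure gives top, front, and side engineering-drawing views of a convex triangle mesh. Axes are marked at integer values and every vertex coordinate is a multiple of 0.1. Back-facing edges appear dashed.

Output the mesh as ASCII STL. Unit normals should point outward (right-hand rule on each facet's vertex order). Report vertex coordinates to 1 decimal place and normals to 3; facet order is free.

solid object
 facet normal 0.154 -0.508 0.847
  outer loop
   vertex 2.6 3.5 5.8
   vertex 2.5 0.8 4.2
   vertex 5.9 3.0 4.9
  endloop
 endfacet
 facet normal -0.823 0.077 0.562
  outer loop
   vertex 0.5 1.5 3.0
   vertex 2.6 3.5 5.8
   vertex 0.2 5.6 2.0
  endloop
 endfacet
 facet normal -0.570 -0.403 0.716
  outer loop
   vertex 0.5 1.5 3.0
   vertex 2.5 0.8 4.2
   vertex 2.6 3.5 5.8
  endloop
 endfacet
 facet normal -0.285 0.751 0.595
  outer loop
   vertex 4.5 4.3 5.7
   vertex 0.2 5.6 2.0
   vertex 2.6 3.5 5.8
  endloop
 endfacet
 facet normal 0.196 -0.352 0.915
  outer loop
   vertex 4.5 4.3 5.7
   vertex 2.6 3.5 5.8
   vertex 5.9 3.0 4.9
  endloop
 endfacet
 facet normal 0.454 0.862 -0.225
  outer loop
   vertex 4.5 4.3 5.7
   vertex 2.4 4.1 0.7
   vertex 0.2 5.6 2.0
  endloop
 endfacet
 facet normal 0.568 0.778 -0.270
  outer loop
   vertex 4.5 4.3 5.7
   vertex 5.9 3.0 4.9
   vertex 2.4 4.1 0.7
  endloop
 endfacet
 facet normal -0.391 0.204 -0.897
  outer loop
   vertex 0.2 3.4 1.5
   vertex 0.2 5.6 2.0
   vertex 2.4 4.1 0.7
  endloop
 endfacet
 facet normal -0.988 -0.035 0.153
  outer loop
   vertex 0.2 3.4 1.5
   vertex 0.5 1.5 3.0
   vertex 0.2 5.6 2.0
  endloop
 endfacet
 facet normal -0.175 -0.949 -0.262
  outer loop
   vertex 3.1 1.6 0.9
   vertex 2.5 0.8 4.2
   vertex 0.5 1.5 3.0
  endloop
 endfacet
 facet normal 0.555 -0.826 -0.099
  outer loop
   vertex 3.1 1.6 0.9
   vertex 5.9 3.0 4.9
   vertex 2.5 0.8 4.2
  endloop
 endfacet
 facet normal 0.778 0.170 -0.604
  outer loop
   vertex 3.1 1.6 0.9
   vertex 2.4 4.1 0.7
   vertex 5.9 3.0 4.9
  endloop
 endfacet
 facet normal -0.293 -0.157 -0.943
  outer loop
   vertex 3.1 1.6 0.9
   vertex 0.2 3.4 1.5
   vertex 2.4 4.1 0.7
  endloop
 endfacet
 facet normal -0.496 -0.585 -0.642
  outer loop
   vertex 3.1 1.6 0.9
   vertex 0.5 1.5 3.0
   vertex 0.2 3.4 1.5
  endloop
 endfacet
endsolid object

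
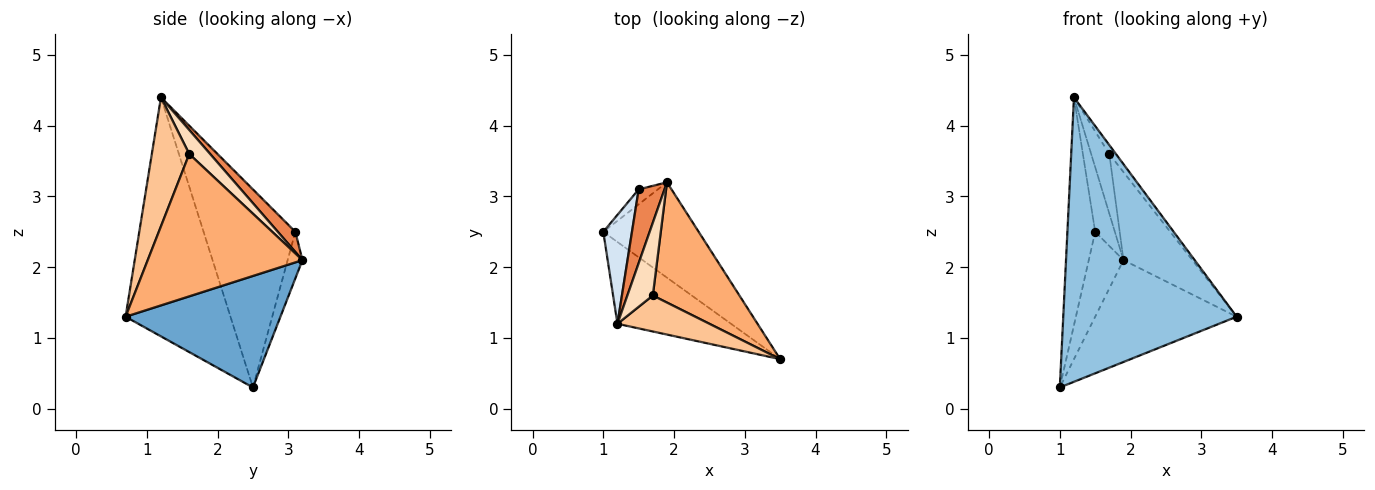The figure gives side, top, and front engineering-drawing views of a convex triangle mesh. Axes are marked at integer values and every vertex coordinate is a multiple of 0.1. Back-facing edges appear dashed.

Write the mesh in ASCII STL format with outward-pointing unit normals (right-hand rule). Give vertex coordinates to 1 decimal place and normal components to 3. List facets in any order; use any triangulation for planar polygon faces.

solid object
 facet normal 0.624 0.570 -0.534
  outer loop
   vertex 1.9 3.2 2.1
   vertex 3.5 0.7 1.3
   vertex 1.0 2.5 0.3
  endloop
 endfacet
 facet normal -0.503 -0.831 -0.239
  outer loop
   vertex 1.2 1.2 4.4
   vertex 1.0 2.5 0.3
   vertex 3.5 0.7 1.3
  endloop
 endfacet
 facet normal -0.387 0.908 -0.160
  outer loop
   vertex 1.5 3.1 2.5
   vertex 1.9 3.2 2.1
   vertex 1.0 2.5 0.3
  endloop
 endfacet
 facet normal -0.948 0.287 0.137
  outer loop
   vertex 1.5 3.1 2.5
   vertex 1.0 2.5 0.3
   vertex 1.2 1.2 4.4
  endloop
 endfacet
 facet normal 0.506 0.568 0.648
  outer loop
   vertex 1.5 3.1 2.5
   vertex 1.2 1.2 4.4
   vertex 1.9 3.2 2.1
  endloop
 endfacet
 facet normal 0.798 0.356 0.486
  outer loop
   vertex 1.7 1.6 3.6
   vertex 3.5 0.7 1.3
   vertex 1.9 3.2 2.1
  endloop
 endfacet
 facet normal 0.806 0.142 0.575
  outer loop
   vertex 1.7 1.6 3.6
   vertex 1.2 1.2 4.4
   vertex 3.5 0.7 1.3
  endloop
 endfacet
 facet normal 0.590 0.512 0.625
  outer loop
   vertex 1.7 1.6 3.6
   vertex 1.9 3.2 2.1
   vertex 1.2 1.2 4.4
  endloop
 endfacet
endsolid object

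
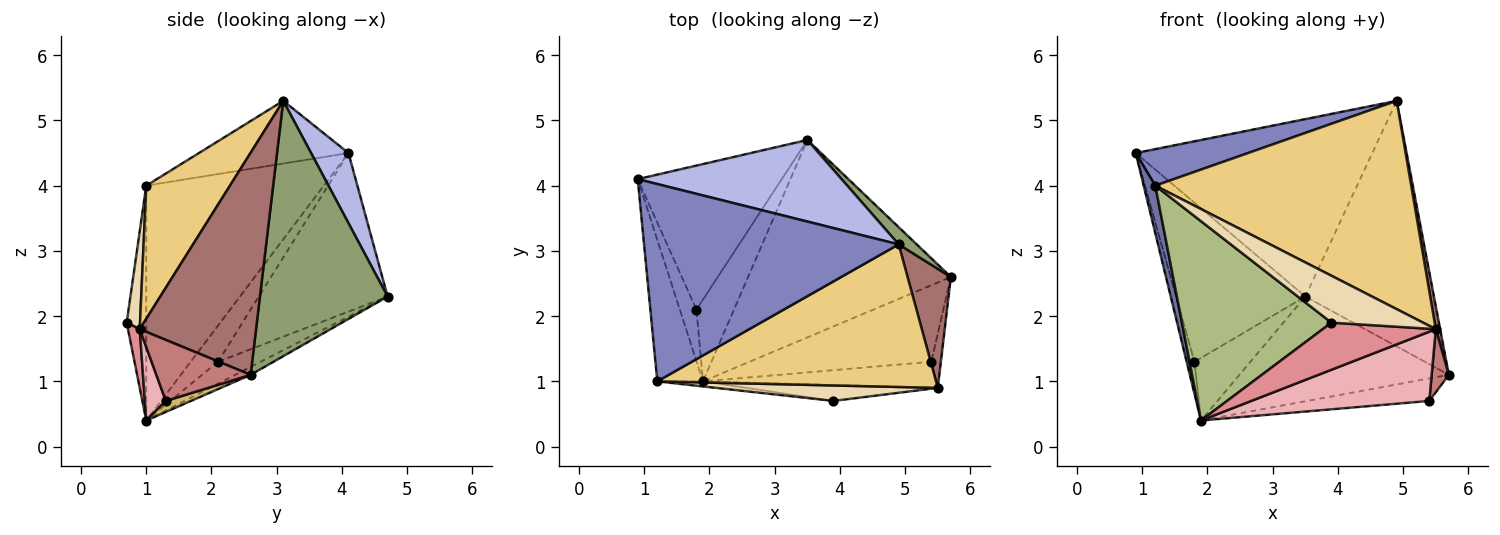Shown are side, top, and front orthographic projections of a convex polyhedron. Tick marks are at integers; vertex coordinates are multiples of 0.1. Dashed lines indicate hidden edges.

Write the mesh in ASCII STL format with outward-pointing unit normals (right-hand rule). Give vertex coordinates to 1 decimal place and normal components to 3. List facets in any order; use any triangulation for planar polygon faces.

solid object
 facet normal -0.980 -0.064 -0.190
  outer loop
   vertex 1.2 1.0 4.0
   vertex 0.9 4.1 4.5
   vertex 1.9 1.0 0.4
  endloop
 endfacet
 facet normal -0.235 -0.177 0.956
  outer loop
   vertex 1.2 1.0 4.0
   vertex 4.9 3.1 5.3
   vertex 0.9 4.1 4.5
  endloop
 endfacet
 facet normal -0.035 0.468 -0.883
  outer loop
   vertex 3.5 4.7 2.3
   vertex 5.7 2.6 1.1
   vertex 1.9 1.0 0.4
  endloop
 endfacet
 facet normal 0.142 0.899 0.413
  outer loop
   vertex 3.5 4.7 2.3
   vertex 0.9 4.1 4.5
   vertex 4.9 3.1 5.3
  endloop
 endfacet
 facet normal 0.704 0.709 0.050
  outer loop
   vertex 3.5 4.7 2.3
   vertex 4.9 3.1 5.3
   vertex 5.7 2.6 1.1
  endloop
 endfacet
 facet normal -0.130 -0.991 -0.025
  outer loop
   vertex 3.9 0.7 1.9
   vertex 1.2 1.0 4.0
   vertex 1.9 1.0 0.4
  endloop
 endfacet
 facet normal -0.880 0.251 -0.404
  outer loop
   vertex 1.8 2.1 1.3
   vertex 1.9 1.0 0.4
   vertex 0.9 4.1 4.5
  endloop
 endfacet
 facet normal -0.594 0.596 -0.540
  outer loop
   vertex 1.8 2.1 1.3
   vertex 0.9 4.1 4.5
   vertex 3.5 4.7 2.3
  endloop
 endfacet
 facet normal -0.420 0.552 -0.721
  outer loop
   vertex 1.8 2.1 1.3
   vertex 3.5 4.7 2.3
   vertex 1.9 1.0 0.4
  endloop
 endfacet
 facet normal 0.058 0.281 -0.958
  outer loop
   vertex 5.4 1.3 0.7
   vertex 1.9 1.0 0.4
   vertex 5.7 2.6 1.1
  endloop
 endfacet
 facet normal 0.261 -0.797 0.545
  outer loop
   vertex 5.5 0.9 1.8
   vertex 4.9 3.1 5.3
   vertex 1.2 1.0 4.0
  endloop
 endfacet
 facet normal 0.137 -0.941 0.311
  outer loop
   vertex 5.5 0.9 1.8
   vertex 1.2 1.0 4.0
   vertex 3.9 0.7 1.9
  endloop
 endfacet
 facet normal 0.981 -0.037 0.191
  outer loop
   vertex 5.5 0.9 1.8
   vertex 5.7 2.6 1.1
   vertex 4.9 3.1 5.3
  endloop
 endfacet
 facet normal 0.972 -0.177 -0.153
  outer loop
   vertex 5.5 0.9 1.8
   vertex 5.4 1.3 0.7
   vertex 5.7 2.6 1.1
  endloop
 endfacet
 facet normal 0.098 -0.943 -0.319
  outer loop
   vertex 5.5 0.9 1.8
   vertex 3.9 0.7 1.9
   vertex 1.9 1.0 0.4
  endloop
 endfacet
 facet normal 0.110 -0.931 -0.348
  outer loop
   vertex 5.5 0.9 1.8
   vertex 1.9 1.0 0.4
   vertex 5.4 1.3 0.7
  endloop
 endfacet
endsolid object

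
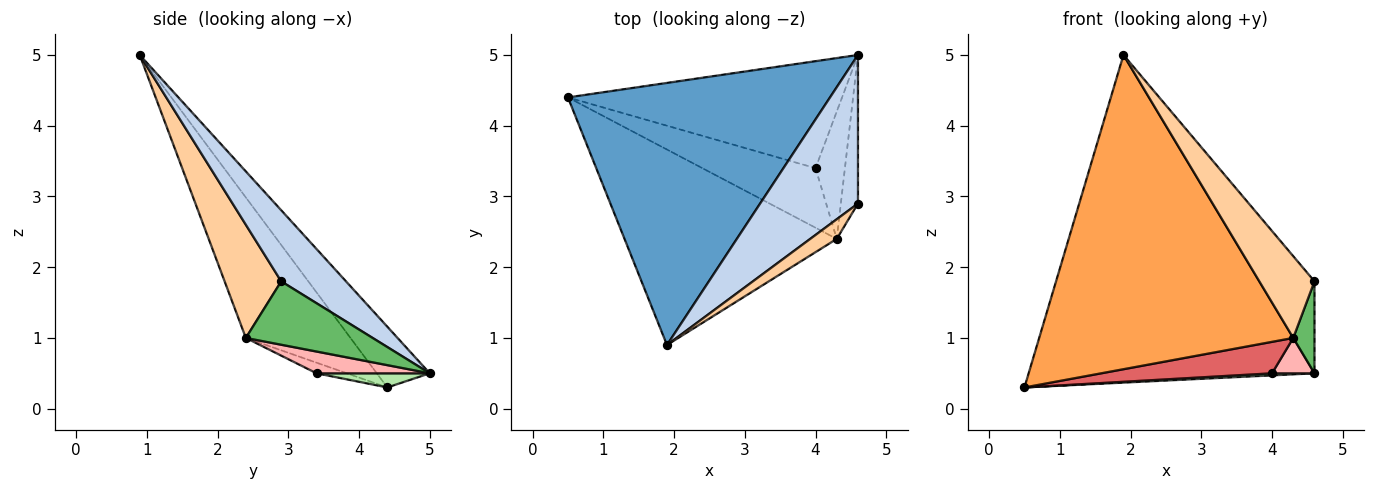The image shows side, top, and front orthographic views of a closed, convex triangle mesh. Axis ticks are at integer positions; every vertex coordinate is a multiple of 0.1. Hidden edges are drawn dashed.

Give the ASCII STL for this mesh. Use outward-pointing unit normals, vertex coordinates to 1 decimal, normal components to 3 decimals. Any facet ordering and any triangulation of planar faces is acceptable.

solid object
 facet normal -0.143 0.773 0.618
  outer loop
   vertex 4.6 5.0 0.5
   vertex 0.5 4.4 0.3
   vertex 1.9 0.9 5.0
  endloop
 endfacet
 facet normal 0.526 0.448 0.723
  outer loop
   vertex 4.6 5.0 0.5
   vertex 1.9 0.9 5.0
   vertex 4.6 2.9 1.8
  endloop
 endfacet
 facet normal -0.330 -0.802 -0.499
  outer loop
   vertex 4.3 2.4 1.0
   vertex 1.9 0.9 5.0
   vertex 0.5 4.4 0.3
  endloop
 endfacet
 facet normal 0.706 -0.688 0.165
  outer loop
   vertex 4.3 2.4 1.0
   vertex 4.6 2.9 1.8
   vertex 1.9 0.9 5.0
  endloop
 endfacet
 facet normal 0.953 -0.160 -0.258
  outer loop
   vertex 4.3 2.4 1.0
   vertex 4.6 5.0 0.5
   vertex 4.6 2.9 1.8
  endloop
 endfacet
 facet normal 0.052 -0.019 -0.998
  outer loop
   vertex 4.0 3.4 0.5
   vertex 0.5 4.4 0.3
   vertex 4.6 5.0 0.5
  endloop
 endfacet
 facet normal -0.083 -0.465 -0.881
  outer loop
   vertex 4.0 3.4 0.5
   vertex 4.3 2.4 1.0
   vertex 0.5 4.4 0.3
  endloop
 endfacet
 facet normal 0.581 -0.218 -0.784
  outer loop
   vertex 4.0 3.4 0.5
   vertex 4.6 5.0 0.5
   vertex 4.3 2.4 1.0
  endloop
 endfacet
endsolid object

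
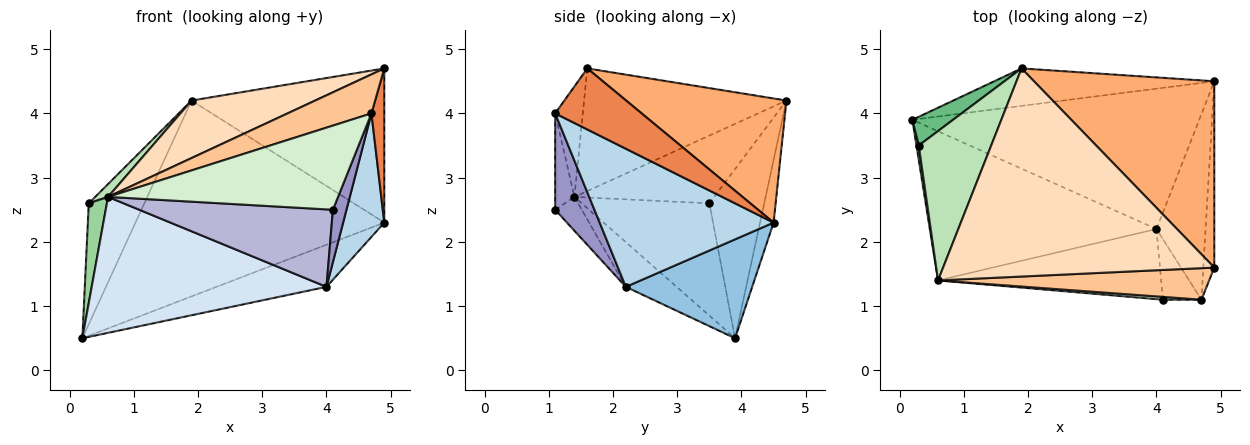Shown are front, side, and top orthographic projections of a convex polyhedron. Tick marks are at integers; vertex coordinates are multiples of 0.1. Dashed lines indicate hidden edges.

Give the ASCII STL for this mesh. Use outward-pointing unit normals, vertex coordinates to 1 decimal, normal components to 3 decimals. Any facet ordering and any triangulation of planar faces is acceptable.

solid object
 facet normal -0.053 0.981 -0.188
  outer loop
   vertex 1.9 4.7 4.2
   vertex 4.9 4.5 2.3
   vertex 0.2 3.9 0.5
  endloop
 endfacet
 facet normal 0.314 0.273 -0.910
  outer loop
   vertex 4.0 2.2 1.3
   vertex 0.2 3.9 0.5
   vertex 4.9 4.5 2.3
  endloop
 endfacet
 facet normal 0.920 -0.218 -0.327
  outer loop
   vertex 4.0 2.2 1.3
   vertex 4.9 4.5 2.3
   vertex 4.7 1.1 4.0
  endloop
 endfacet
 facet normal -0.144 -0.667 -0.731
  outer loop
   vertex 4.0 2.2 1.3
   vertex 0.6 1.4 2.7
   vertex 0.2 3.9 0.5
  endloop
 endfacet
 facet normal 0.974 -0.145 -0.175
  outer loop
   vertex 4.9 1.6 4.7
   vertex 4.7 1.1 4.0
   vertex 4.9 4.5 2.3
  endloop
 endfacet
 facet normal 0.469 0.563 0.681
  outer loop
   vertex 4.9 1.6 4.7
   vertex 4.9 4.5 2.3
   vertex 1.9 4.7 4.2
  endloop
 endfacet
 facet normal -0.248 -0.753 0.609
  outer loop
   vertex 4.9 1.6 4.7
   vertex 0.6 1.4 2.7
   vertex 4.7 1.1 4.0
  endloop
 endfacet
 facet normal -0.400 -0.244 0.884
  outer loop
   vertex 4.9 1.6 4.7
   vertex 1.9 4.7 4.2
   vertex 0.6 1.4 2.7
  endloop
 endfacet
 facet normal -0.693 0.702 0.167
  outer loop
   vertex 0.3 3.5 2.6
   vertex 1.9 4.7 4.2
   vertex 0.2 3.9 0.5
  endloop
 endfacet
 facet normal -0.990 -0.140 0.020
  outer loop
   vertex 0.3 3.5 2.6
   vertex 0.2 3.9 0.5
   vertex 0.6 1.4 2.7
  endloop
 endfacet
 facet normal -0.682 -0.063 0.729
  outer loop
   vertex 0.3 3.5 2.6
   vertex 0.6 1.4 2.7
   vertex 1.9 4.7 4.2
  endloop
 endfacet
 facet normal -0.083 -0.996 0.033
  outer loop
   vertex 4.1 1.1 2.5
   vertex 4.7 1.1 4.0
   vertex 0.6 1.4 2.7
  endloop
 endfacet
 facet normal 0.884 -0.305 -0.354
  outer loop
   vertex 4.1 1.1 2.5
   vertex 4.0 2.2 1.3
   vertex 4.7 1.1 4.0
  endloop
 endfacet
 facet normal -0.101 -0.738 -0.668
  outer loop
   vertex 4.1 1.1 2.5
   vertex 0.6 1.4 2.7
   vertex 4.0 2.2 1.3
  endloop
 endfacet
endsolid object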